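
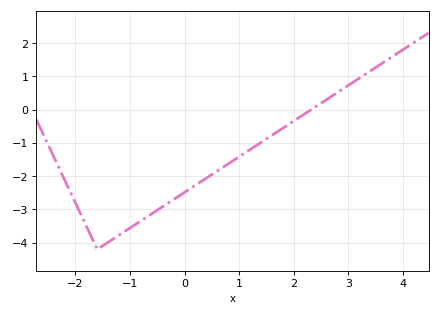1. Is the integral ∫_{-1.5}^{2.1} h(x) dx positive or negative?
negative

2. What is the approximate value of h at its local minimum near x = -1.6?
-4.2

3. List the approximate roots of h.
2.3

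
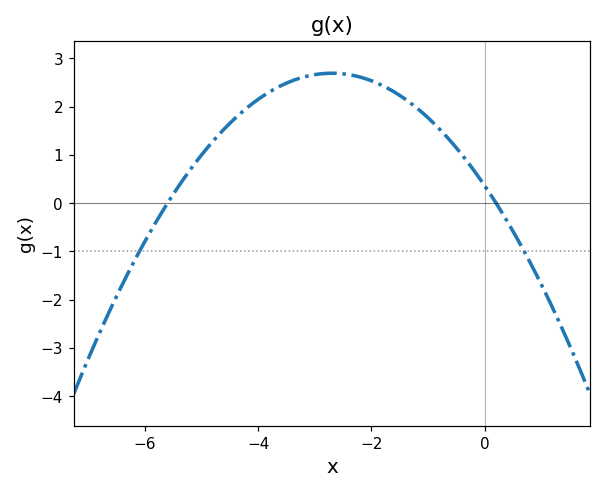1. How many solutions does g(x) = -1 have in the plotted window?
2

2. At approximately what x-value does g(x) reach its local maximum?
-2.8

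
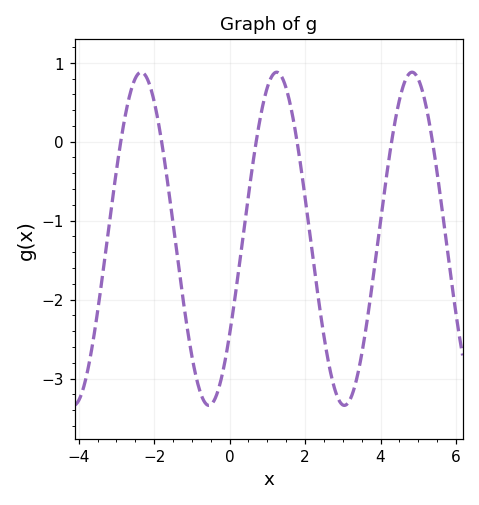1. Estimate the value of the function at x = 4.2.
-0.298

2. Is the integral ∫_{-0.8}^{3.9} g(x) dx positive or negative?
negative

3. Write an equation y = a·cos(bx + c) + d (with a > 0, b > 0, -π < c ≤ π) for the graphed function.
y = 2.11cos(1.75x - 2.18) - 1.23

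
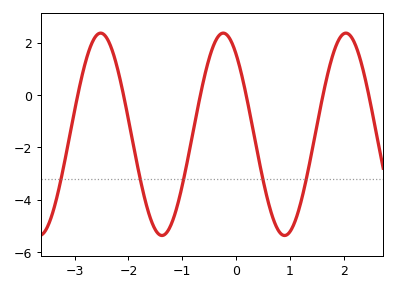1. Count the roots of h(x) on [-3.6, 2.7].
6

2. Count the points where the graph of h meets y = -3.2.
5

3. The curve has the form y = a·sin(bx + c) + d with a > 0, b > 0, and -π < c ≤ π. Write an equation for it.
y = 3.87sin(2.76x + 2.23) - 1.5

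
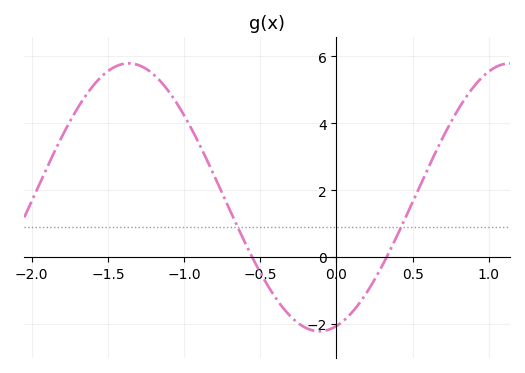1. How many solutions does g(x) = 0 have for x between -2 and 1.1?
2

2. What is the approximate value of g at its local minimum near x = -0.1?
-2.21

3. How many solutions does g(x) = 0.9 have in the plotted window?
2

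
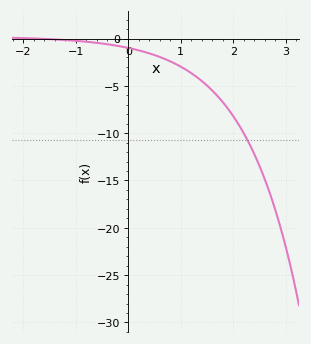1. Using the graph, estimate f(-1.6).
-0.036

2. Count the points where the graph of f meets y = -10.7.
1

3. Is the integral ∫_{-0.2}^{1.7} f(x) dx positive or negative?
negative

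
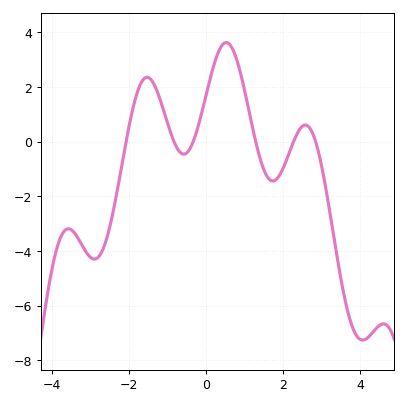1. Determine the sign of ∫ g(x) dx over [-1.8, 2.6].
positive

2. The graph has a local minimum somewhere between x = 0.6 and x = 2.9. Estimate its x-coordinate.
1.73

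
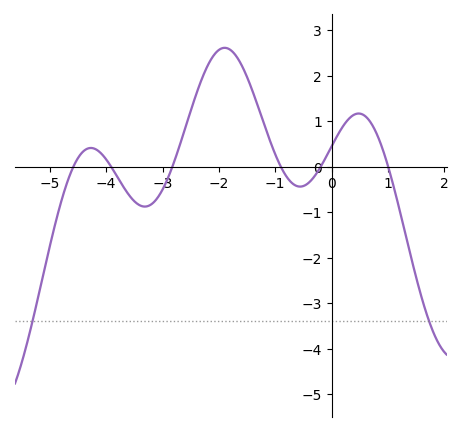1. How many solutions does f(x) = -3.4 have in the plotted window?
2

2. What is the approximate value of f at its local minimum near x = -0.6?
-0.4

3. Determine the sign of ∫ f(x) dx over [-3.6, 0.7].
positive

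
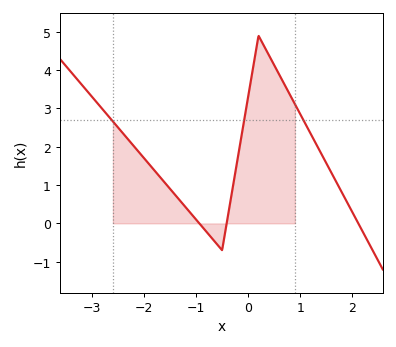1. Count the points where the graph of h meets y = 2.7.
3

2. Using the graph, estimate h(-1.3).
0.58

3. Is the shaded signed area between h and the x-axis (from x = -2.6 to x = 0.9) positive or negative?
positive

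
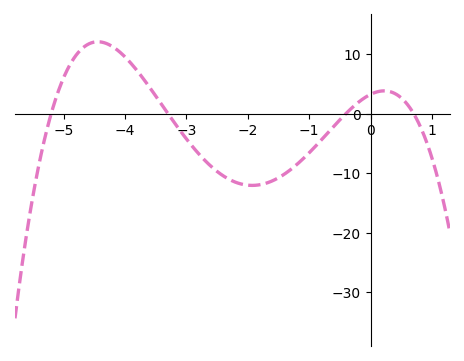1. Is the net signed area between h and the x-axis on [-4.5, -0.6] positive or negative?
negative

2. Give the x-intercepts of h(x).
-5.2, -3.3, -0.4, 0.7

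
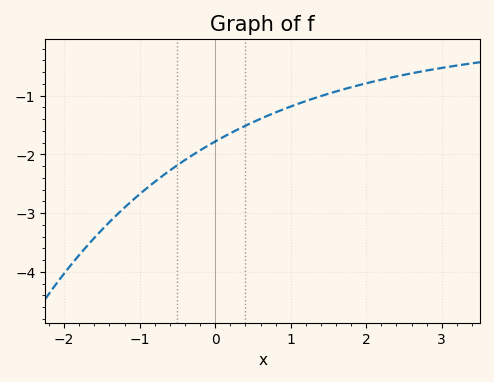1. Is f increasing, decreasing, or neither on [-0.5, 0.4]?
increasing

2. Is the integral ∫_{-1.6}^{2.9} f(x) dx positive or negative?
negative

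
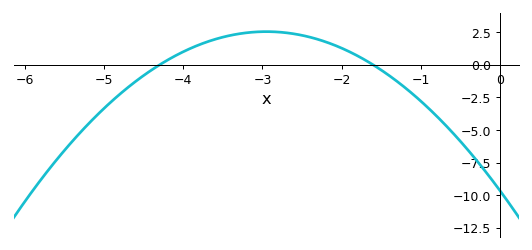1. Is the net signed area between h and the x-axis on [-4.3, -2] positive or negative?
positive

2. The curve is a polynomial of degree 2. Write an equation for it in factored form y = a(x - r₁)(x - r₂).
y = -1.4(x + 4.3)(x + 1.6)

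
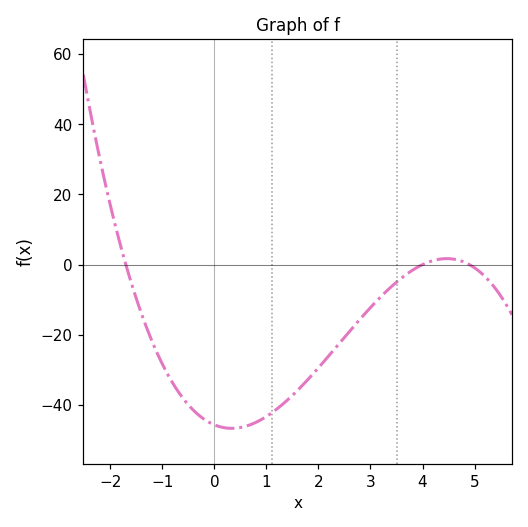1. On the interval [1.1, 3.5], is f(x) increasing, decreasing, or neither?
increasing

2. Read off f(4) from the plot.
0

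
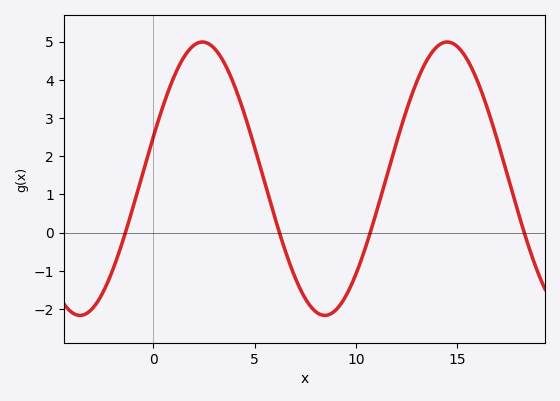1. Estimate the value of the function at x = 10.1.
-1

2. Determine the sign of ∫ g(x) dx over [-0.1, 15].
positive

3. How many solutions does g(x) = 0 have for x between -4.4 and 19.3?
4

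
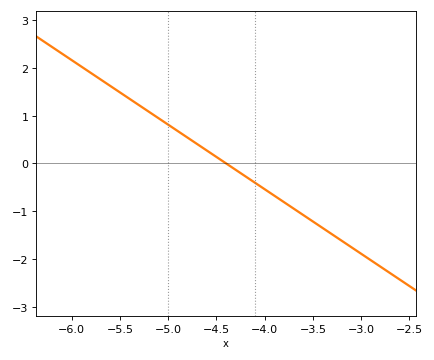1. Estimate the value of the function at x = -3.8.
-0.81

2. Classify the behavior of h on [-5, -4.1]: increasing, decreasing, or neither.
decreasing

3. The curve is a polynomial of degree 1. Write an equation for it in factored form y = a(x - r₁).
y = -1.35(x + 4.4)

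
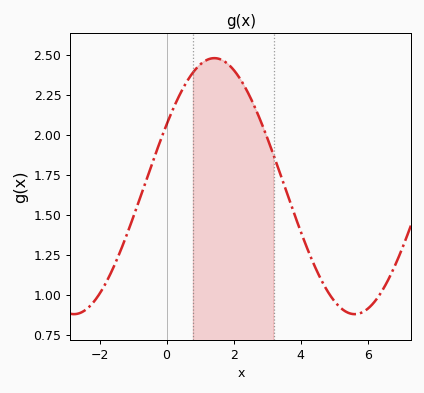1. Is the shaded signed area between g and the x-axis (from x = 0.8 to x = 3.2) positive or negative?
positive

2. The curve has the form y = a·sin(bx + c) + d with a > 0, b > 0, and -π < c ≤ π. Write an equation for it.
y = 0.8sin(0.75x + 0.502) + 1.68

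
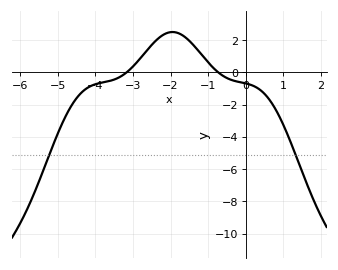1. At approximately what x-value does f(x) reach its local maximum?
-1.95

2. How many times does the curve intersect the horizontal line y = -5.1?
2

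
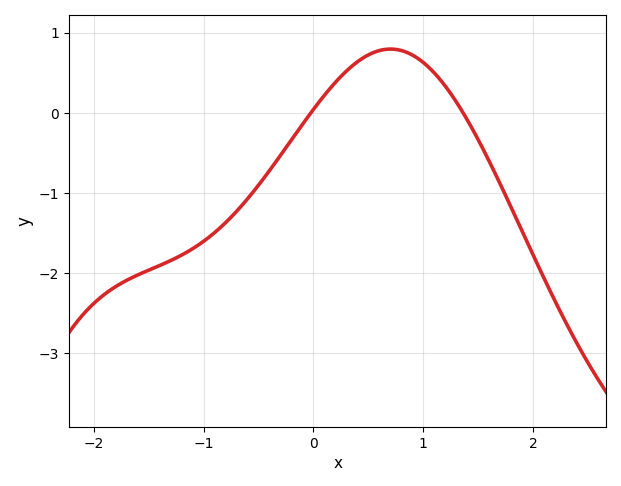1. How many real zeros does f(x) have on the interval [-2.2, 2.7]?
2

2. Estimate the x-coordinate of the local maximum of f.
0.702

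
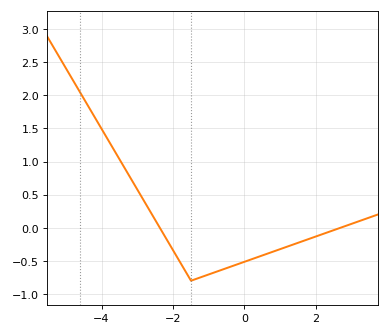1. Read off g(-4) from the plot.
1.49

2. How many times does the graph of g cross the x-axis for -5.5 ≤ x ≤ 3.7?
2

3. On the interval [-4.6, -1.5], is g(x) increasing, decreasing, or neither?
decreasing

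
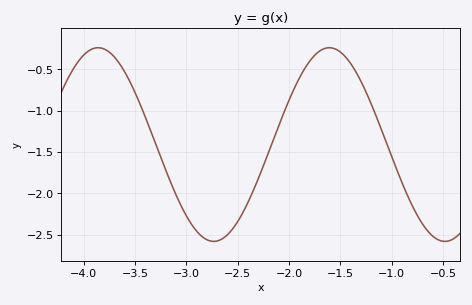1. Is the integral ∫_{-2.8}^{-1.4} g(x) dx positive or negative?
negative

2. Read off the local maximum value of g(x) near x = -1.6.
-0.25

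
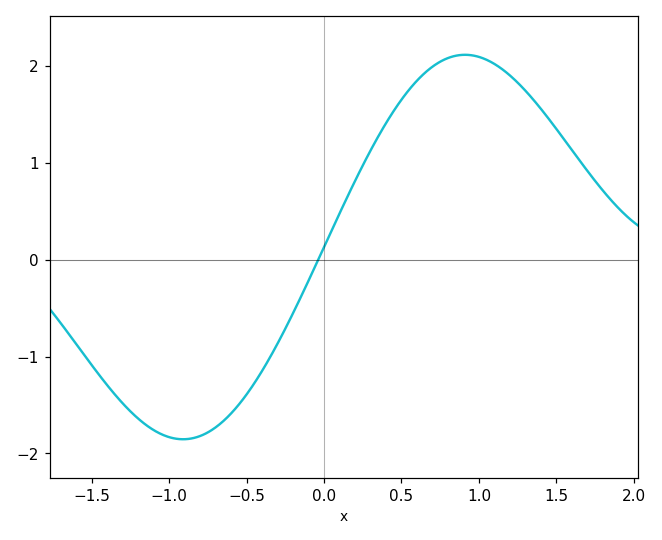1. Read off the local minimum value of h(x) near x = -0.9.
-1.9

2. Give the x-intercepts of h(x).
0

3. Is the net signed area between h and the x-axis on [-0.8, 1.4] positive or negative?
positive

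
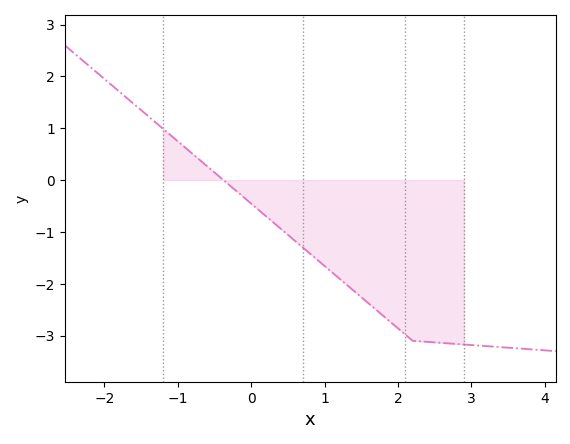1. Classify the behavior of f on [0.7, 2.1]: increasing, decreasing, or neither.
decreasing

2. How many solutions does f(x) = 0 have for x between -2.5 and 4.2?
1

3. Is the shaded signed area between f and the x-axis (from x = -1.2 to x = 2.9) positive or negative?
negative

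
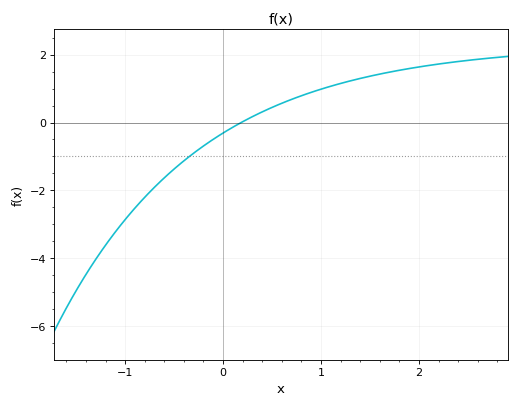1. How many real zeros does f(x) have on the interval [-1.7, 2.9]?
1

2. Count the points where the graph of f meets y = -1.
1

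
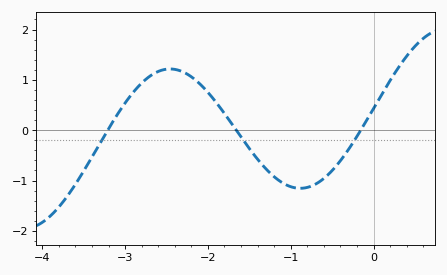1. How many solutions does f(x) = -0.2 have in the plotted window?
3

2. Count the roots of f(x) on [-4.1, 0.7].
3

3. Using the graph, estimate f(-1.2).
-0.9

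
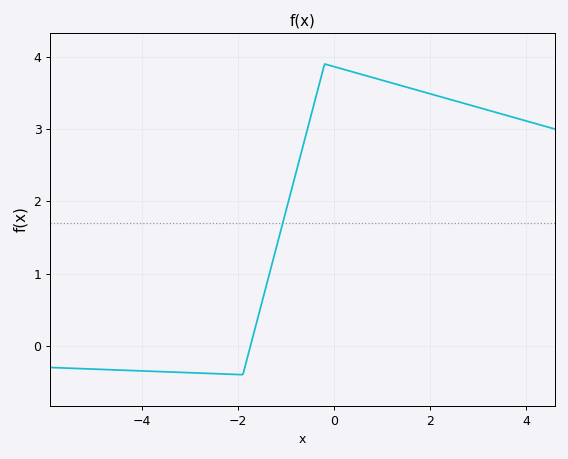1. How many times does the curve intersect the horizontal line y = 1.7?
1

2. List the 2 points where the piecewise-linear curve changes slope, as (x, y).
(-1.9, -0.4); (-0.2, 3.9)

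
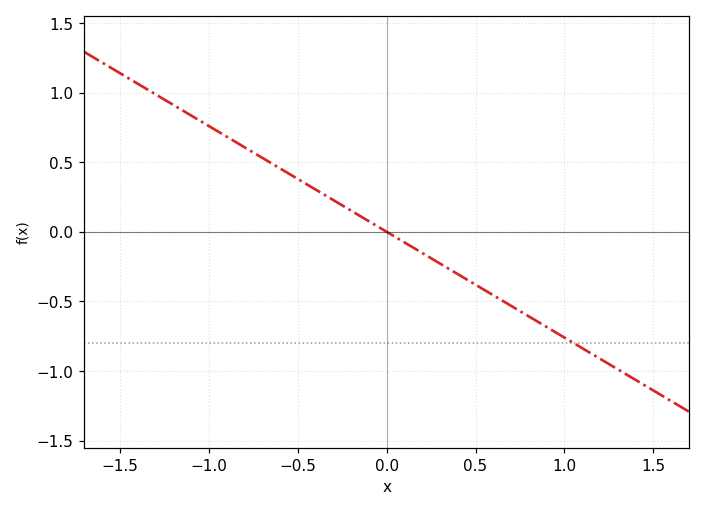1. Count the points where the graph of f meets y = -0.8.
1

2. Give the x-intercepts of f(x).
0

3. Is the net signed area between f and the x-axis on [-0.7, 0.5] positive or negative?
positive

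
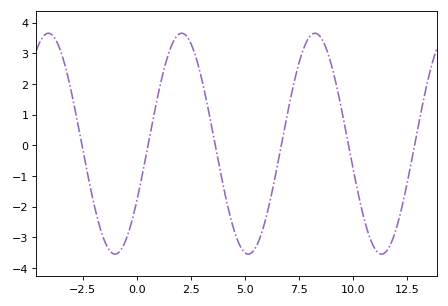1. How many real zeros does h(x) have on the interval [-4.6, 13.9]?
6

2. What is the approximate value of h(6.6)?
-0.316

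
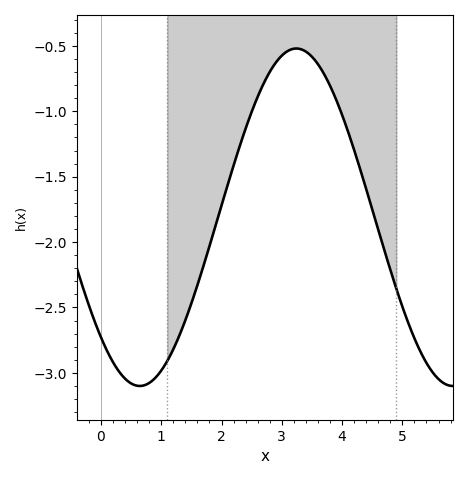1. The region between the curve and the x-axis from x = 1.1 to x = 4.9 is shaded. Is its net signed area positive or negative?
negative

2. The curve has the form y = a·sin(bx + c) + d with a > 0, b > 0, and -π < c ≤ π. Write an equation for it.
y = 1.29sin(1.2x - 2.4) - 1.81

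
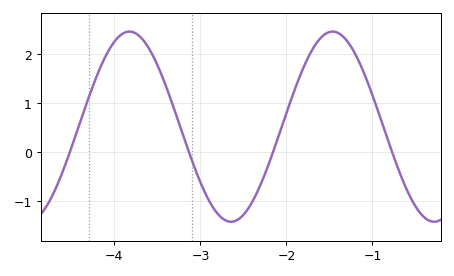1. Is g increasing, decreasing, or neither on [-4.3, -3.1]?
neither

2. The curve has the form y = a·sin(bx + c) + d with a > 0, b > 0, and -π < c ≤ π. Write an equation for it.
y = 1.94sin(2.66x - 0.82) + 0.52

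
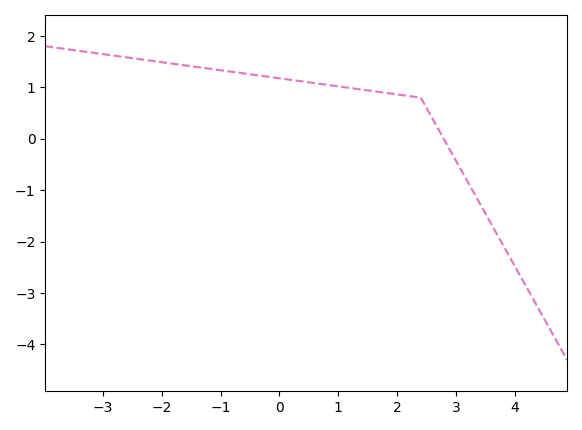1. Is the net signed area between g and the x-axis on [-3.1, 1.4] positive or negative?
positive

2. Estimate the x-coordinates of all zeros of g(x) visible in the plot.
2.79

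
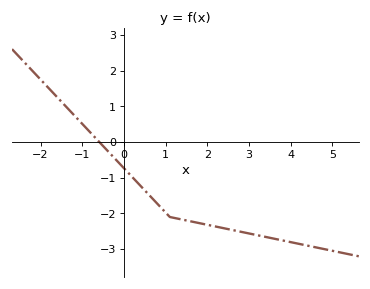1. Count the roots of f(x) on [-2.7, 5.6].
1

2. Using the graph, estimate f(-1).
0.5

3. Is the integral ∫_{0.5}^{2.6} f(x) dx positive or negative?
negative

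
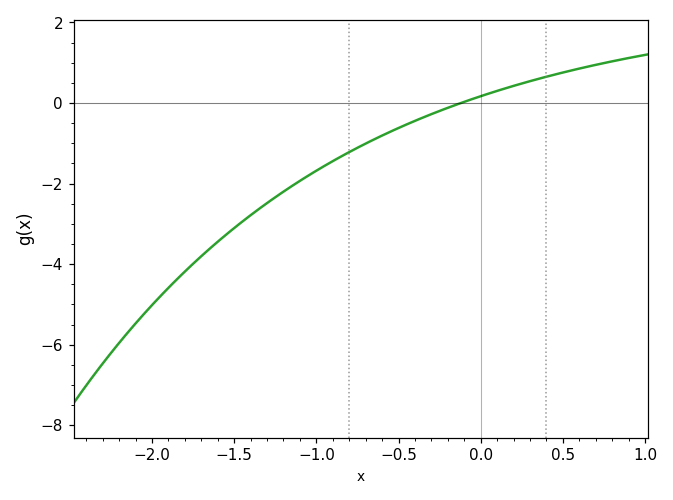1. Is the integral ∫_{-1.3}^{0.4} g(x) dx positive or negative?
negative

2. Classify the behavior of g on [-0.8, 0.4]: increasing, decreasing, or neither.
increasing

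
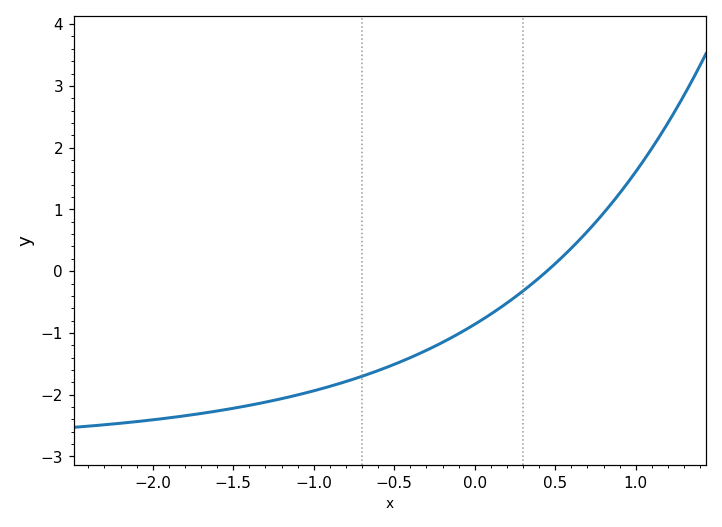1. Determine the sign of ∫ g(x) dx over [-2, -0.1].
negative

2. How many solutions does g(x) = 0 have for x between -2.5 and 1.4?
1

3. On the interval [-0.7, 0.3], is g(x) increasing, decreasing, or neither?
increasing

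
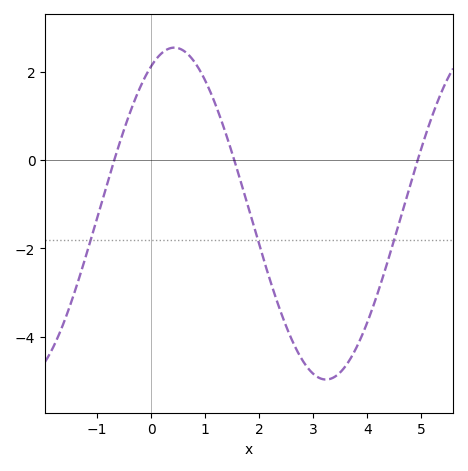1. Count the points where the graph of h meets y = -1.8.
3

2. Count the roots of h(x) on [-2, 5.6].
3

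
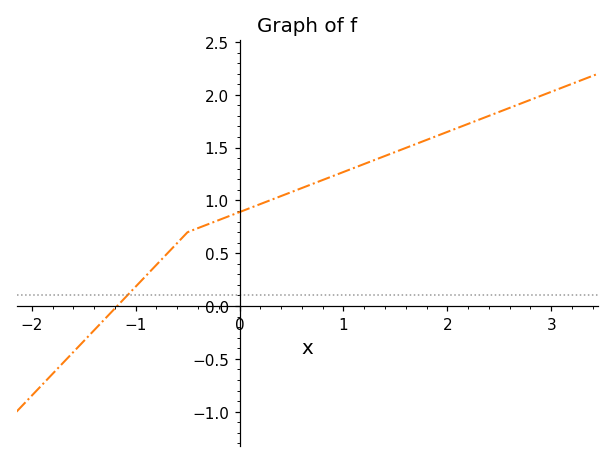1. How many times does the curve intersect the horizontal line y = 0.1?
1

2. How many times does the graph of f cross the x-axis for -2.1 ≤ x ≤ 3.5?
1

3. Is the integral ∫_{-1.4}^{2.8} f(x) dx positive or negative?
positive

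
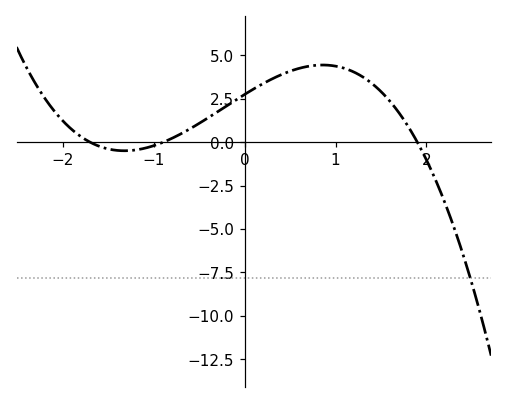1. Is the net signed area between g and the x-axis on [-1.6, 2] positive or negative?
positive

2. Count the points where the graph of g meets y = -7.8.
1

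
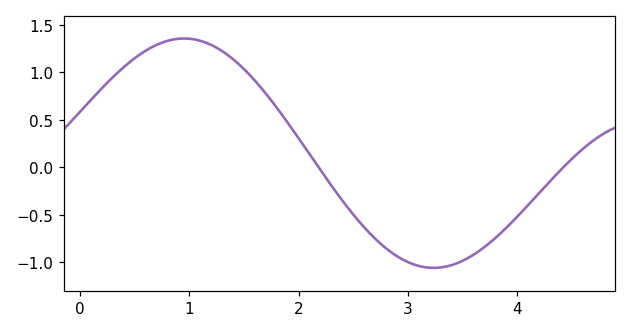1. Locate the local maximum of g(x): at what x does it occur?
0.953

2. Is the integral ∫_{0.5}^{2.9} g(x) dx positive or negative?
positive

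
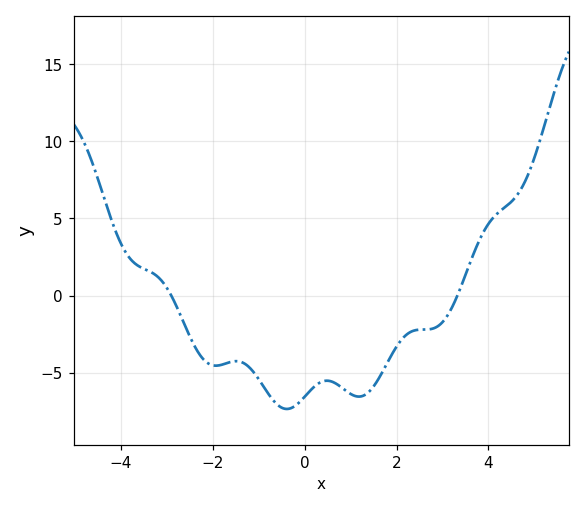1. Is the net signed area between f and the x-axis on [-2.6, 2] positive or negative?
negative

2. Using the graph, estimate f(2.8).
-2.12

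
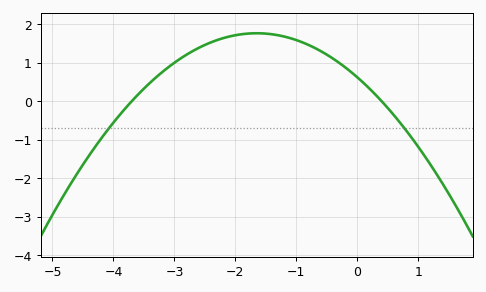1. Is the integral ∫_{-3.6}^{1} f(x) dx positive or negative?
positive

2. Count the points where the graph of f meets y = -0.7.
2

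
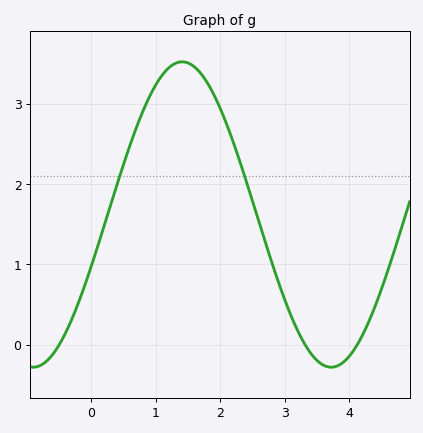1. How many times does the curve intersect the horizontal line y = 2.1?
2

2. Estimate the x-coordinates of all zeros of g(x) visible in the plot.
-0.5, 3.3, 4.1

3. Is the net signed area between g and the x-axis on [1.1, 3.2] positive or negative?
positive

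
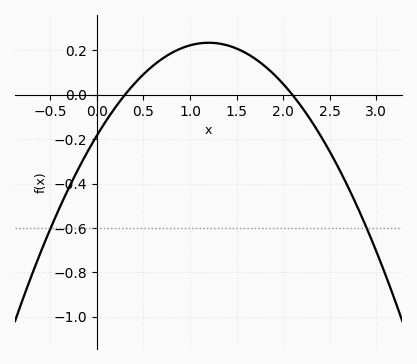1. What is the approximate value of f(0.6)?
0.14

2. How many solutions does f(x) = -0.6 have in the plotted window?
2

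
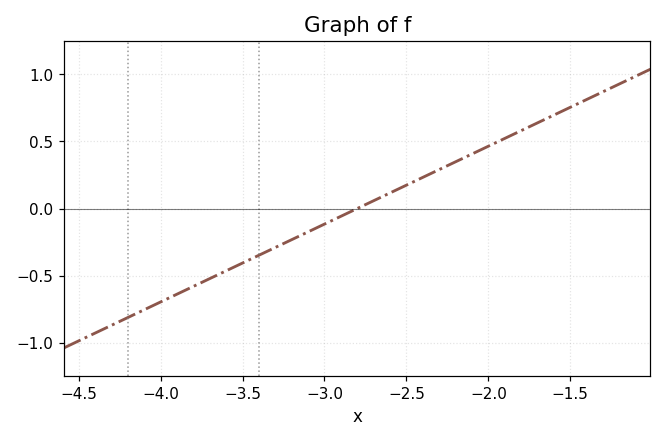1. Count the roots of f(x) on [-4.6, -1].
1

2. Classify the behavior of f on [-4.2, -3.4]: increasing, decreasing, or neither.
increasing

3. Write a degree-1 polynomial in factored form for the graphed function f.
y = 0.58(x + 2.8)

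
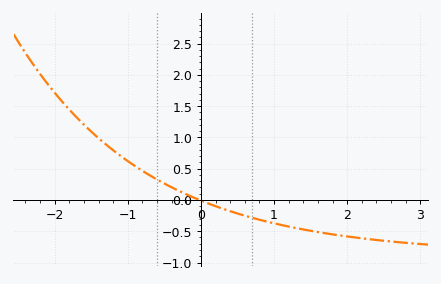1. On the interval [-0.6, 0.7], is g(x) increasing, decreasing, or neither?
decreasing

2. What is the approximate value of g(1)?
-0.35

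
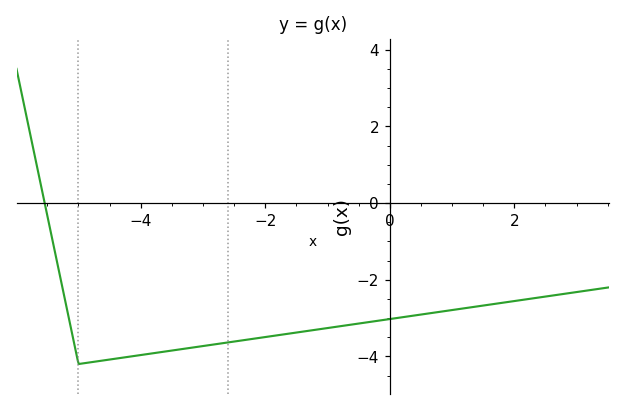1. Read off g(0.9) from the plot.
-2.8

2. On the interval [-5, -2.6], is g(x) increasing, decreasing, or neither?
increasing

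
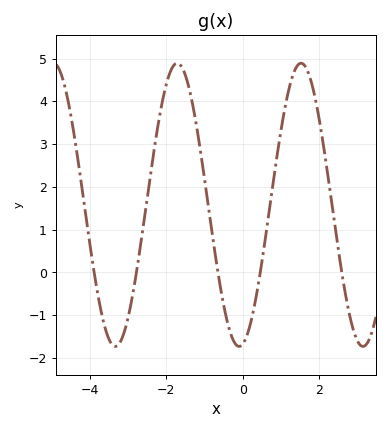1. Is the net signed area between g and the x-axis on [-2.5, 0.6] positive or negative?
positive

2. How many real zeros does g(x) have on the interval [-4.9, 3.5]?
5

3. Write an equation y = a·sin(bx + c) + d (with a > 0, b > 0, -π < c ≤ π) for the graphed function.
y = 3.31sin(1.94x - 1.38) + 1.58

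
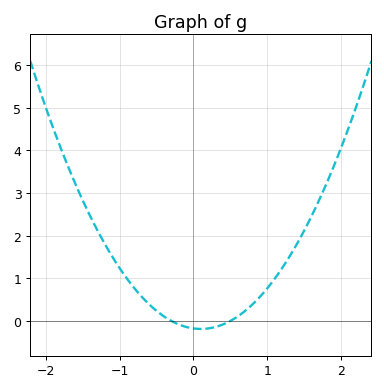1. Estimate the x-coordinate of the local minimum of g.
0.1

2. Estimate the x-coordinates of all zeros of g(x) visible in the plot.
-0.3, 0.5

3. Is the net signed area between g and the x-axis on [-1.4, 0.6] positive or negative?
positive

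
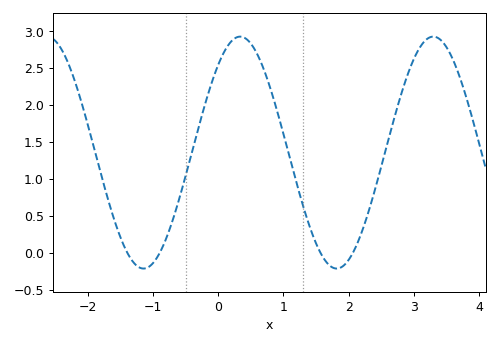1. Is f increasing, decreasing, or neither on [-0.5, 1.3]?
neither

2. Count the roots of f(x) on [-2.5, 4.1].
4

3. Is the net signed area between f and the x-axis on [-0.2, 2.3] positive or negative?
positive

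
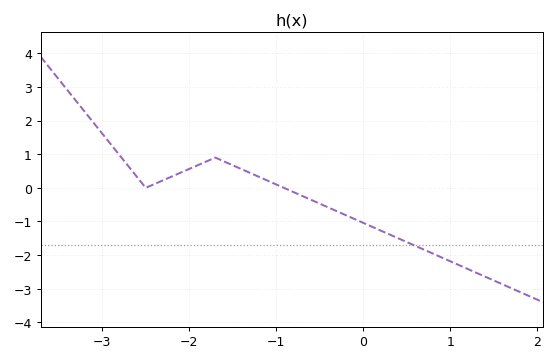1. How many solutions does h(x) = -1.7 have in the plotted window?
1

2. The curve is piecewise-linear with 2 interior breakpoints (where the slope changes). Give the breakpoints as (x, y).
(-2.5, 0); (-1.7, 0.9)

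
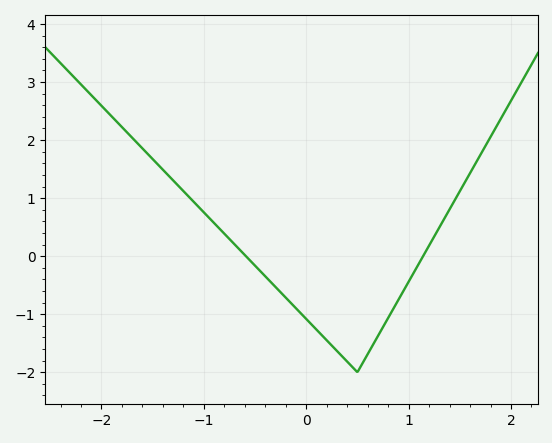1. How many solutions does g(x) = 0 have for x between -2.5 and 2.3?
2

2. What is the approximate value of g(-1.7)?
2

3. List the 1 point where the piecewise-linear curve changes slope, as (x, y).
(0.5, -2)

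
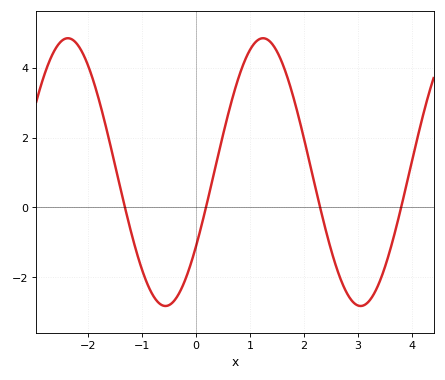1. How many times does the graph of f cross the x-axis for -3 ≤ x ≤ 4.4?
4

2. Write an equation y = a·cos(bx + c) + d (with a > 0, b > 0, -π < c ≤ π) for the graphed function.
y = 3.84cos(1.74x - 2.16) + 1.01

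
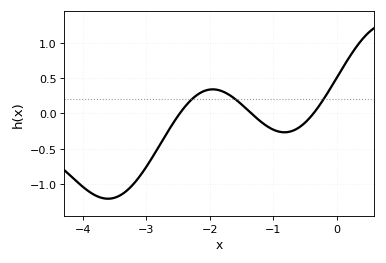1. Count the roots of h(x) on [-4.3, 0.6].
3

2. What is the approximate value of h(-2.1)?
0.316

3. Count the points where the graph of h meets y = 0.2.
3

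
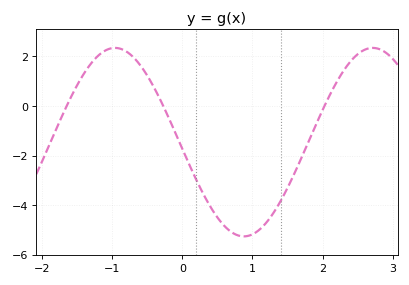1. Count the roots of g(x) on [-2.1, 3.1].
3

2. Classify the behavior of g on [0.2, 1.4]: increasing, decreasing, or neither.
neither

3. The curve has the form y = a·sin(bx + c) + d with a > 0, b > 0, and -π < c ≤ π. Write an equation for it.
y = 3.8sin(1.7x - 3.1) - 1.46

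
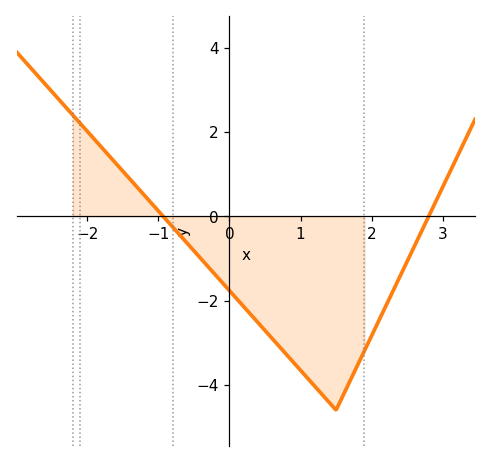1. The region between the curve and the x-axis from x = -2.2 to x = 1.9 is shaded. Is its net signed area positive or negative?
negative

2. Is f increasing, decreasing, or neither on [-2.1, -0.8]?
decreasing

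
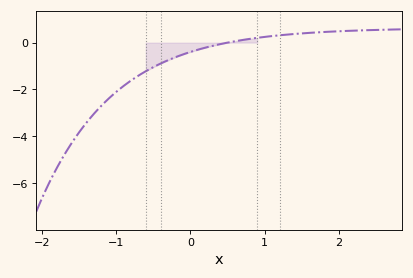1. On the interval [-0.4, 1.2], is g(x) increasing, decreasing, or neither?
increasing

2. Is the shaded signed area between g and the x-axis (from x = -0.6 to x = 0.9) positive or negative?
negative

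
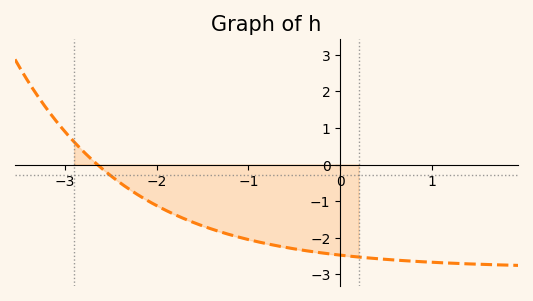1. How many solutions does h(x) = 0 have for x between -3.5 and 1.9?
1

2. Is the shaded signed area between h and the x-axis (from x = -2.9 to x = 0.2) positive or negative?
negative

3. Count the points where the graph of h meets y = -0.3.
1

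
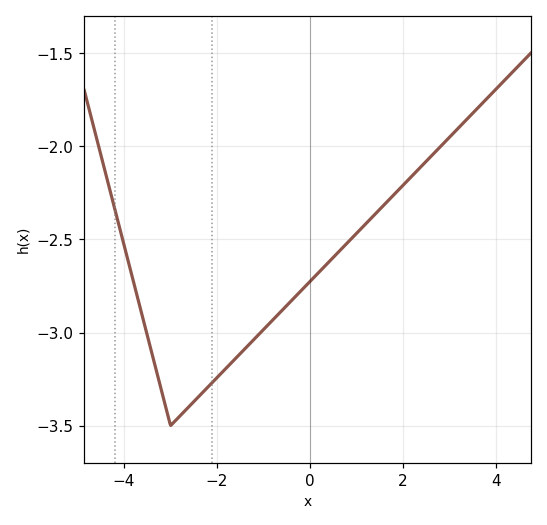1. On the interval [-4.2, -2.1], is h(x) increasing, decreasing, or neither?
neither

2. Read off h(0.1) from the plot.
-2.7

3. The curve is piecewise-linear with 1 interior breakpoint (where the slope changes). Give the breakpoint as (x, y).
(-3, -3.5)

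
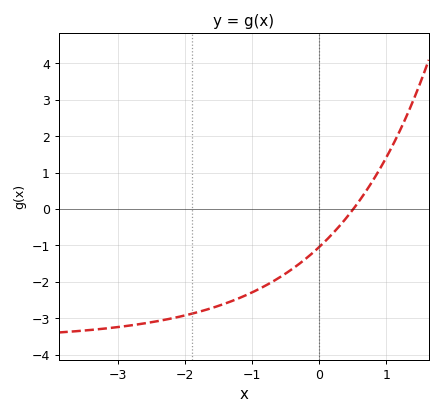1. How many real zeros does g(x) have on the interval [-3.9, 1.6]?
1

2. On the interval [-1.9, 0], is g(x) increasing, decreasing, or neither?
increasing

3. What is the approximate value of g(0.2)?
-0.7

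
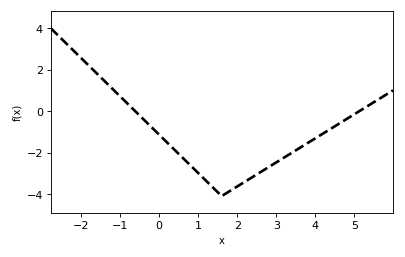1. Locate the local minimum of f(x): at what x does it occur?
1.6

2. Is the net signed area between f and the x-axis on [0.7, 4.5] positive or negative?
negative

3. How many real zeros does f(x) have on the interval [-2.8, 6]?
2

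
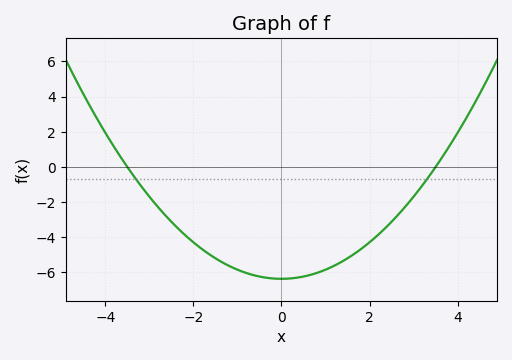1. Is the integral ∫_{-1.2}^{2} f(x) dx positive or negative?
negative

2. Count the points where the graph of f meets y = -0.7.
2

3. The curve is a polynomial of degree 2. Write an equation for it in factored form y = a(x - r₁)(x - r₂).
y = 0.52(x + 3.5)(x - 3.5)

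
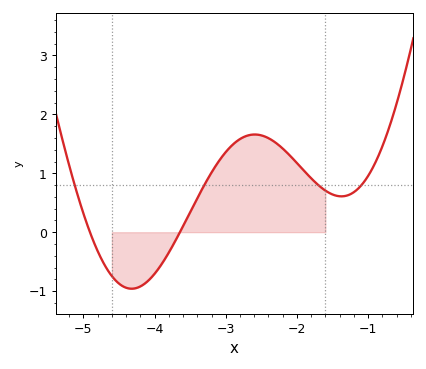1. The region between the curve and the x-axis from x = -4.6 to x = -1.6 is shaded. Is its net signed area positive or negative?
positive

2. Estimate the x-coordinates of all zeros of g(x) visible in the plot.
-4.91, -3.64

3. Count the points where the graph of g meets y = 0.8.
4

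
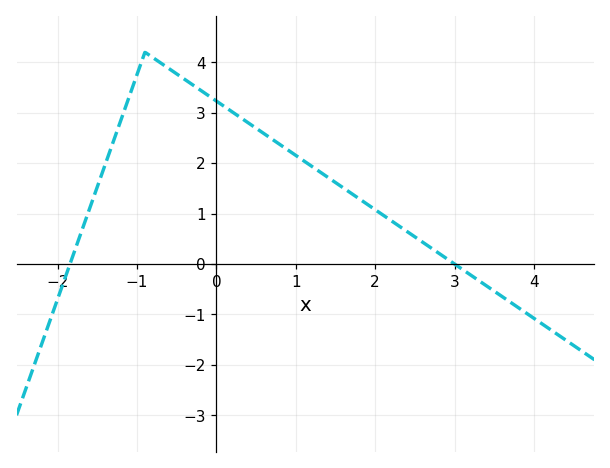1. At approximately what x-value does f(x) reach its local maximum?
-0.9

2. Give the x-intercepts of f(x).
-1.8, 3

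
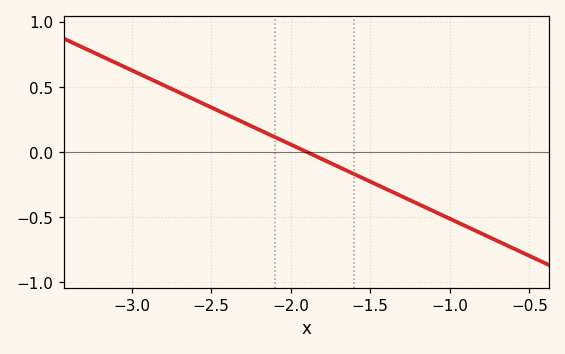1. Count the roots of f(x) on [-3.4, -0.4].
1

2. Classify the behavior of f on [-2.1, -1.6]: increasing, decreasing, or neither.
decreasing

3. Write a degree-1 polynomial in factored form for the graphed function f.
y = -0.57(x + 1.9)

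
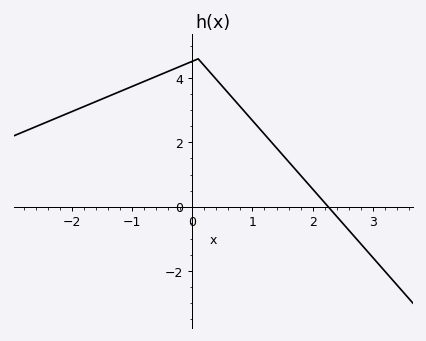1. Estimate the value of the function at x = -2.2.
2.8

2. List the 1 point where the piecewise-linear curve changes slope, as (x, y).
(0.1, 4.6)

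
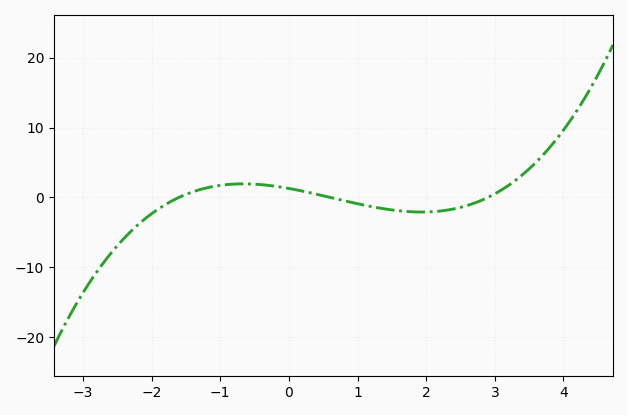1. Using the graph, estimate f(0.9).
-0.69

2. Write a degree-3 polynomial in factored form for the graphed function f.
y = 0.46(x + 1.6)(x - 0.6)(x - 2.9)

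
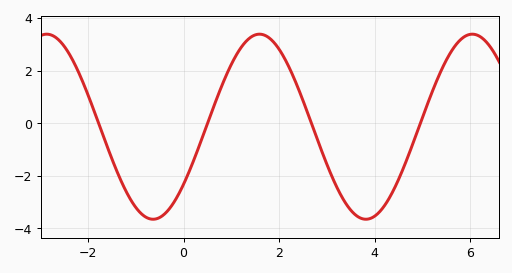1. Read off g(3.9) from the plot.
-3.63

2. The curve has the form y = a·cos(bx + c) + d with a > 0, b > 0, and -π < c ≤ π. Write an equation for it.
y = 3.52cos(1.41x - 2.24) - 0.13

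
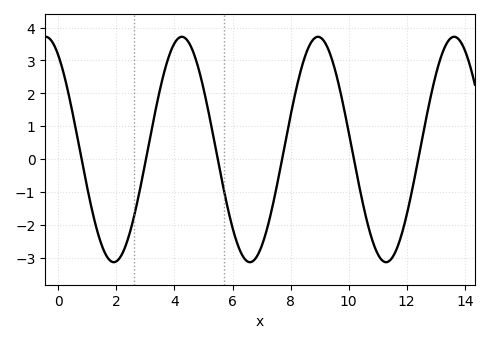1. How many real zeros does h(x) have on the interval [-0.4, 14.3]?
6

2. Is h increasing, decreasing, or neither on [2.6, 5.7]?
neither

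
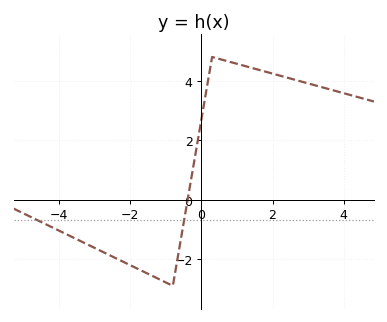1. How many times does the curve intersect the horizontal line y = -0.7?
2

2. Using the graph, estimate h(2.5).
4.07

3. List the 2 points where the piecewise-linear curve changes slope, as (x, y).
(-0.8, -2.9); (0.3, 4.8)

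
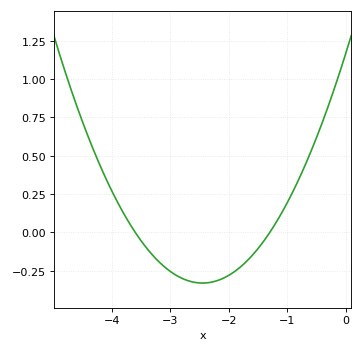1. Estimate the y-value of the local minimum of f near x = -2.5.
-0.331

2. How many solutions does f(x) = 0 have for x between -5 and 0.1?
2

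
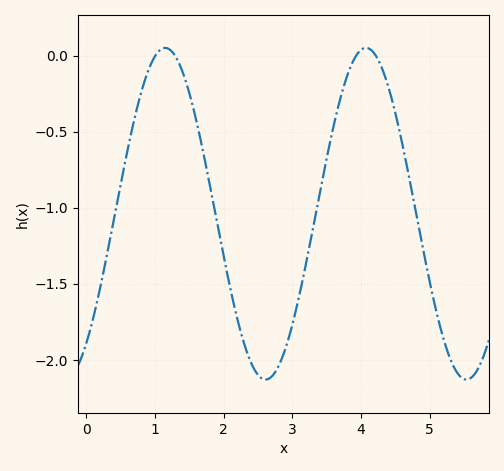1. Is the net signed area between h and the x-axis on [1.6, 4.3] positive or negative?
negative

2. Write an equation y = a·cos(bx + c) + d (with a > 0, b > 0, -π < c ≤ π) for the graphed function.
y = 1.09cos(2.15x - 2.47) - 1.04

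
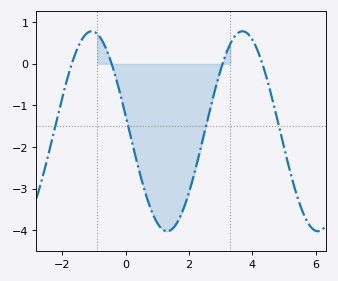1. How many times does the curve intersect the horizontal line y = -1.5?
4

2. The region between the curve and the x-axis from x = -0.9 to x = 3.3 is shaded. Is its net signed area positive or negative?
negative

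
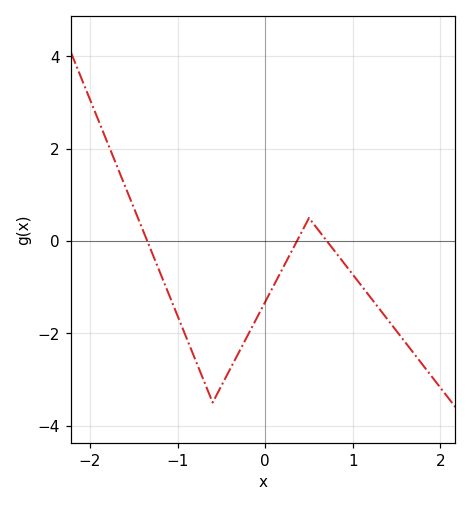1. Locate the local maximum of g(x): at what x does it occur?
0.5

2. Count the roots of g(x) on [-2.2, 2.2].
3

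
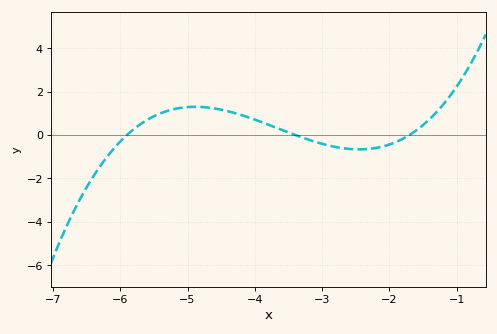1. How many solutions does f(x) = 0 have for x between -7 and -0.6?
3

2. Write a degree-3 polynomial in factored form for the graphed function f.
y = 0.27(x + 5.9)(x + 3.4)(x + 1.7)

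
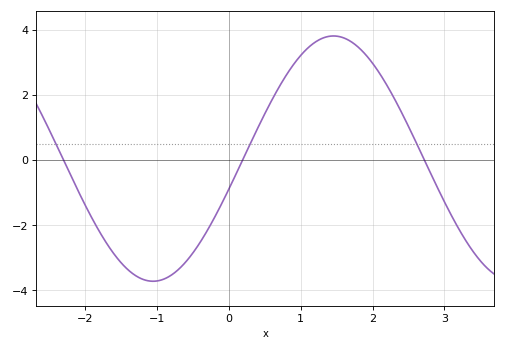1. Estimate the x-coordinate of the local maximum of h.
1.46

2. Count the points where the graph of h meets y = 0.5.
3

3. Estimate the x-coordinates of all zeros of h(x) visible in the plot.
-2.3, 0.192, 2.72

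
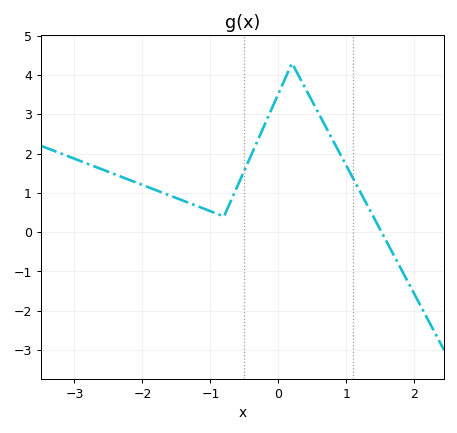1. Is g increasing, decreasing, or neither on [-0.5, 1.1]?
neither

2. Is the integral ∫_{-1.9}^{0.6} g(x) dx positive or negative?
positive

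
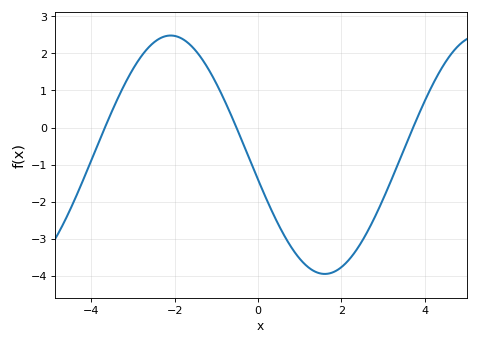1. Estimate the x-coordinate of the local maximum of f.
-2.1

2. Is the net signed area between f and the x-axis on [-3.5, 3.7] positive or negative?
negative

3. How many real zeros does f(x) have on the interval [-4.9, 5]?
3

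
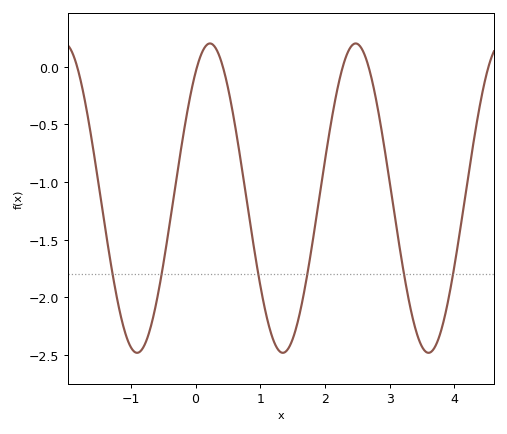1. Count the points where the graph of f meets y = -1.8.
6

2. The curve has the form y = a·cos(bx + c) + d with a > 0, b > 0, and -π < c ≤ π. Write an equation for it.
y = 1.34cos(2.8x - 0.62) - 1.14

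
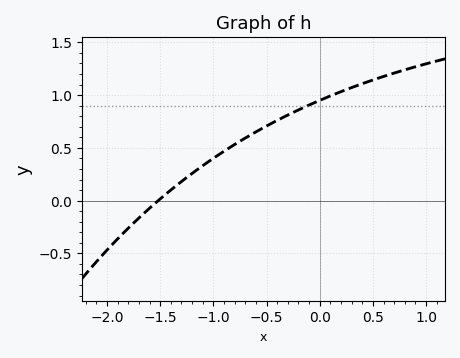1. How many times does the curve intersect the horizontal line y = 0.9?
1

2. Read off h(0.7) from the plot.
1.21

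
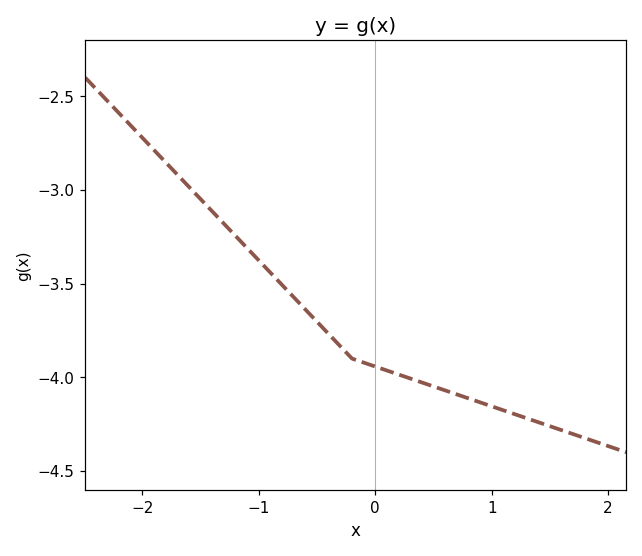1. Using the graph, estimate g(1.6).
-4.3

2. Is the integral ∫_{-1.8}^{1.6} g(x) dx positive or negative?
negative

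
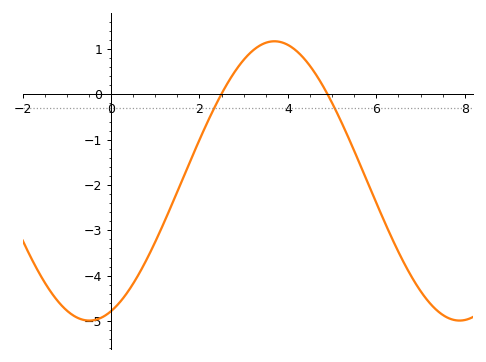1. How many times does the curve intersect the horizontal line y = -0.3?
2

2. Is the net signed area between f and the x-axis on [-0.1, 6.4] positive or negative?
negative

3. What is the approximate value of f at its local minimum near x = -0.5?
-4.99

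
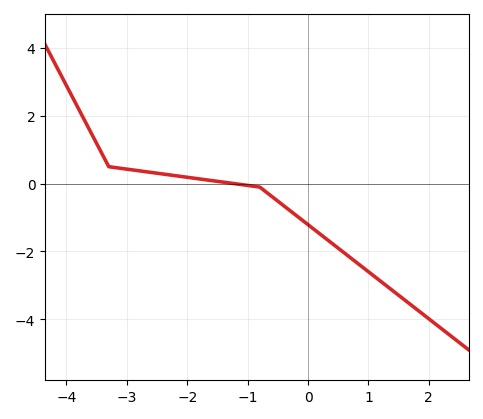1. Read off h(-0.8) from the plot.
0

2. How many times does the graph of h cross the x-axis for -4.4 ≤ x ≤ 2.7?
1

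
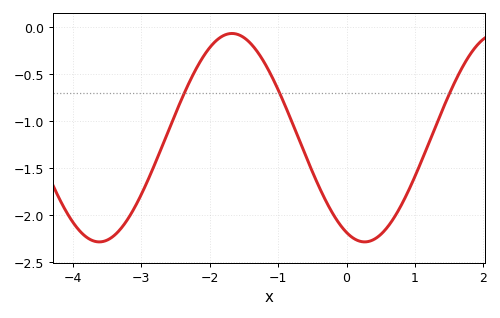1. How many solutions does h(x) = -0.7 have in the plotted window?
3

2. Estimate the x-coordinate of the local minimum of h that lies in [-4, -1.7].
-3.61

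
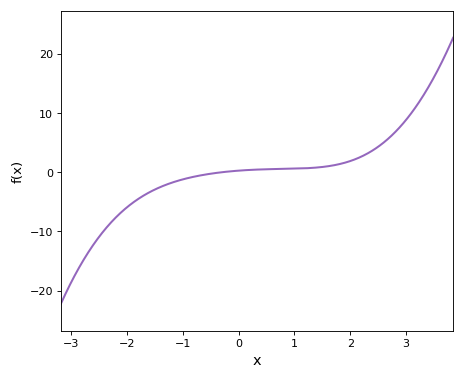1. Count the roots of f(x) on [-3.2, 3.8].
1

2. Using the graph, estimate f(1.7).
1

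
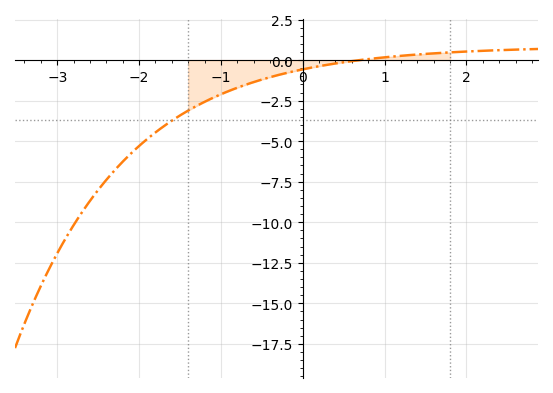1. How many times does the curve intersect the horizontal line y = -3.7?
1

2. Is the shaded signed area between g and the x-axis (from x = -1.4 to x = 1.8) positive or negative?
negative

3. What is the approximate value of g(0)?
-0.5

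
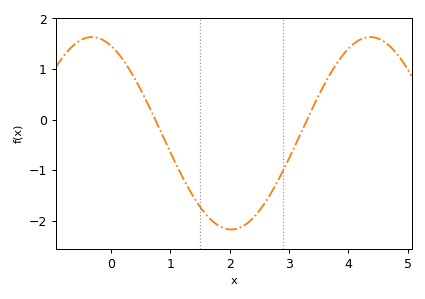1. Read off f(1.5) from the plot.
-1.7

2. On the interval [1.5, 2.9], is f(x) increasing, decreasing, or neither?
neither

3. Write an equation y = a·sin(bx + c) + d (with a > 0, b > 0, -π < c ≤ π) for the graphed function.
y = 1.9sin(1.3x + 2) - 0.27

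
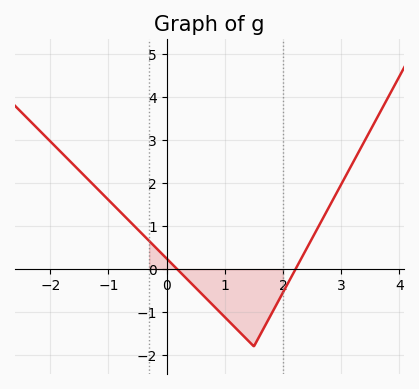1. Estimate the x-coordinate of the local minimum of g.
1.5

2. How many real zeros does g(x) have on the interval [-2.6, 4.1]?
2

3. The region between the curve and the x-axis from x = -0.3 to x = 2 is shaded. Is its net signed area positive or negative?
negative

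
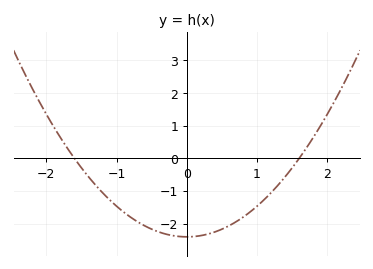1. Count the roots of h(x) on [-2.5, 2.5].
2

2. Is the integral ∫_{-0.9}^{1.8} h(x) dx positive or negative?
negative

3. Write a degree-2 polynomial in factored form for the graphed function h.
y = 0.94(x + 1.6)(x - 1.6)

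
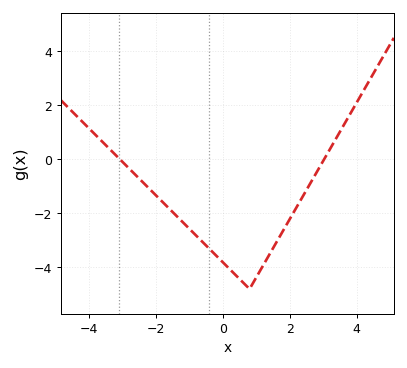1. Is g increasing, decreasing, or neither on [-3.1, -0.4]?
decreasing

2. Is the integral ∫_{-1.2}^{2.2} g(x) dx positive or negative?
negative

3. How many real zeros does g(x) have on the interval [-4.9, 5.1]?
2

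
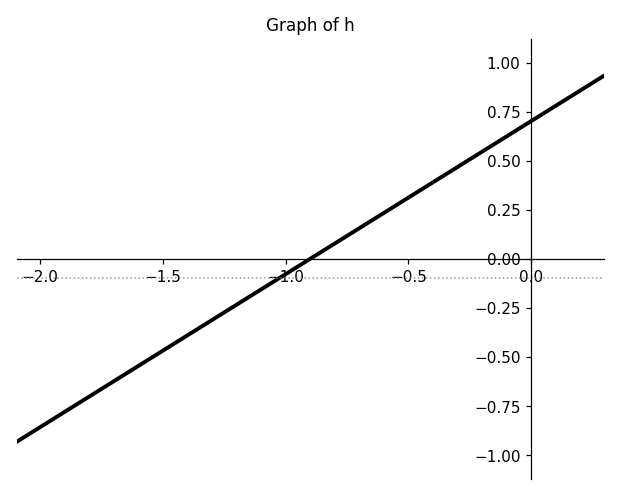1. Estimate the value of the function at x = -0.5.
0.312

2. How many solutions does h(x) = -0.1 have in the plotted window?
1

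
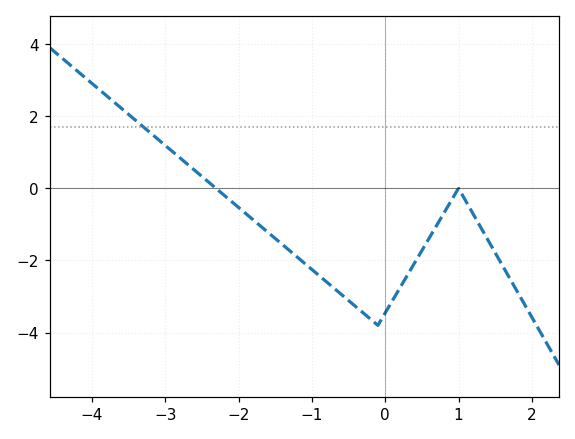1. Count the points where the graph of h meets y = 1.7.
1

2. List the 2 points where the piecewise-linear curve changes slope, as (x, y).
(-0.1, -3.8); (1, 0)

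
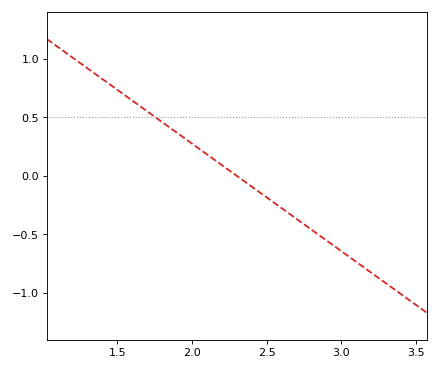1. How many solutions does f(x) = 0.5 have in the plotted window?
1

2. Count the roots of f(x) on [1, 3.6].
1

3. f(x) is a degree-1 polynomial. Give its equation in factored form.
y = -0.92(x - 2.3)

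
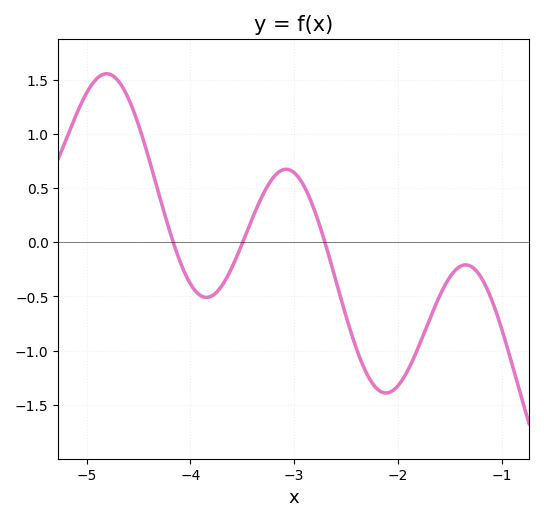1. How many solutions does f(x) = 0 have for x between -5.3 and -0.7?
3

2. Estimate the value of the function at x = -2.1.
-1.39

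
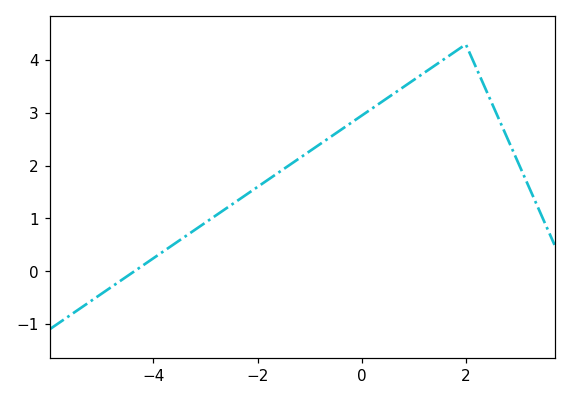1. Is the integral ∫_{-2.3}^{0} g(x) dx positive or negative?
positive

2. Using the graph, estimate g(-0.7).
2.5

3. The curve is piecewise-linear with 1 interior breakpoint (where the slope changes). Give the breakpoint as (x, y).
(2, 4.3)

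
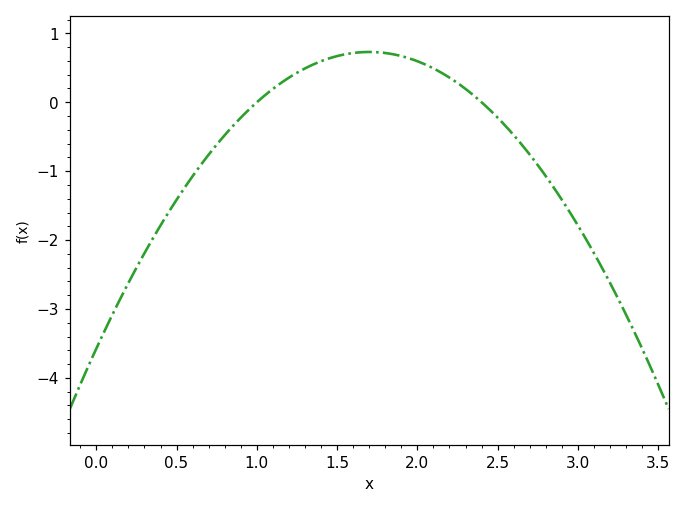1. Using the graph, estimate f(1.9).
0.67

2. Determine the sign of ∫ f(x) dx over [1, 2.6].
positive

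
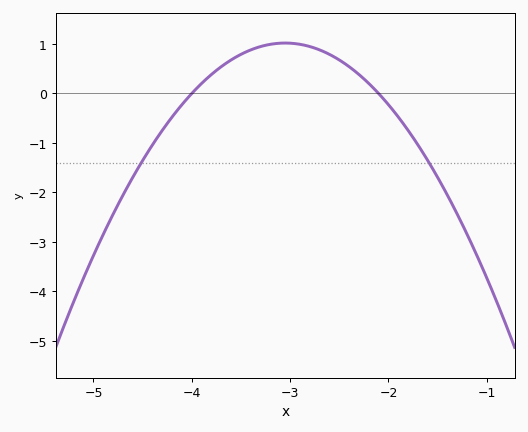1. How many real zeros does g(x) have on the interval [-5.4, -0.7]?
2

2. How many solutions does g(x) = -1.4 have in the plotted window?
2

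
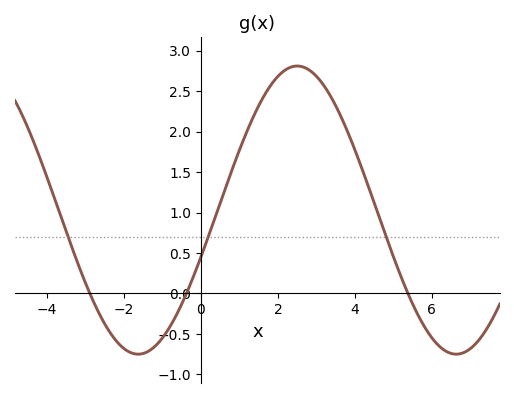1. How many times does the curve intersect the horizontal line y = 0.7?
3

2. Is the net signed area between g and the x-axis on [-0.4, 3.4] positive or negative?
positive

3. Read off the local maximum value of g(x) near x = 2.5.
2.81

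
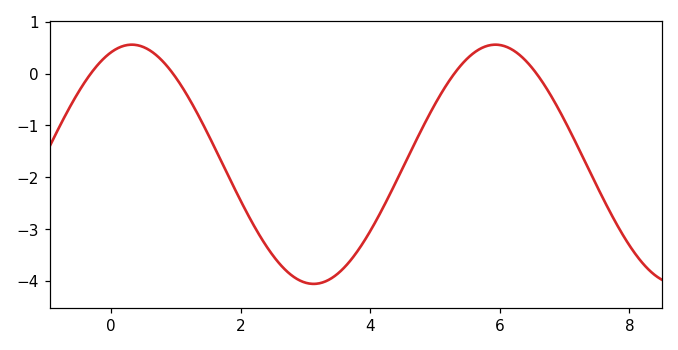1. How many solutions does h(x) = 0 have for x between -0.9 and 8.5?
4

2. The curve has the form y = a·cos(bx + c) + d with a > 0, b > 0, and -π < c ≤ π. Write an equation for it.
y = 2.31cos(1.12x - 0.36) - 1.75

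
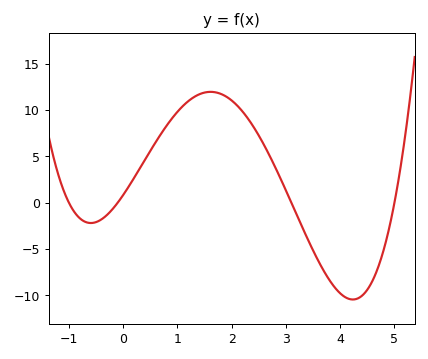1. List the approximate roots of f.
-1, -0.1, 3.1, 5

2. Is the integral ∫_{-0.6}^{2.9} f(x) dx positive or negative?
positive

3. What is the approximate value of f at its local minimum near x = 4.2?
-10.4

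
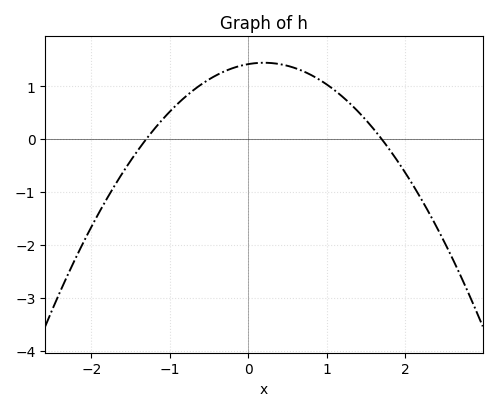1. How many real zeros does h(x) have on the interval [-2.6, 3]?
2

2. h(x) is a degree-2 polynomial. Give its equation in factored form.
y = -0.64(x + 1.3)(x - 1.7)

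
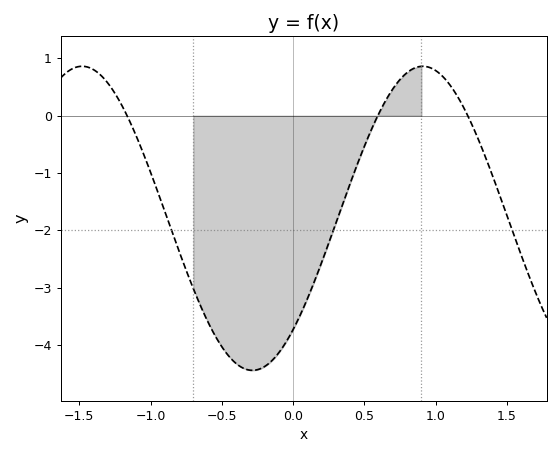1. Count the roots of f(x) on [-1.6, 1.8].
3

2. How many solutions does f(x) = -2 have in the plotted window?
3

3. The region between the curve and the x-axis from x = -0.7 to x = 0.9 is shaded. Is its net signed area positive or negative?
negative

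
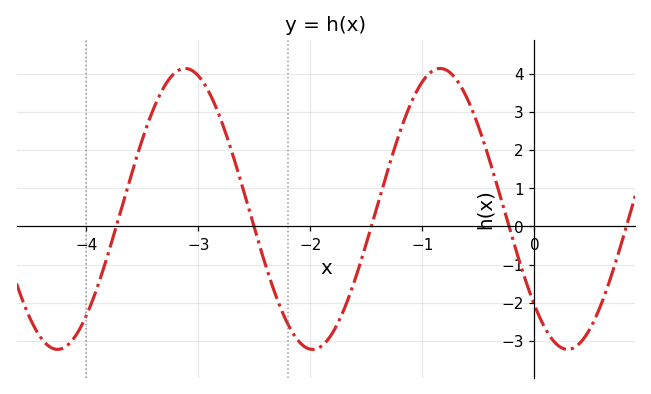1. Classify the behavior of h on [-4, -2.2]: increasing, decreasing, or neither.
neither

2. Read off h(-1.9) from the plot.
-3.13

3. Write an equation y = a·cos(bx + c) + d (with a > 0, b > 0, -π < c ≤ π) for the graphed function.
y = 3.68cos(2.76x + 2.32) + 0.46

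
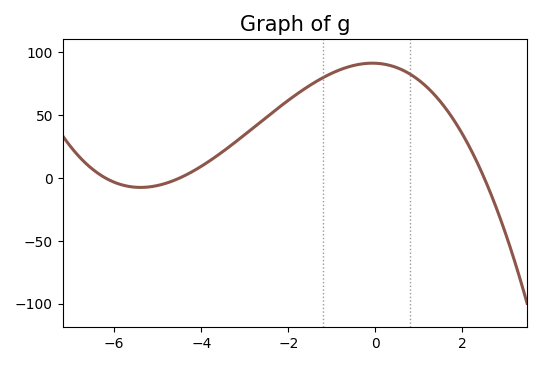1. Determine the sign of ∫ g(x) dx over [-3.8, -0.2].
positive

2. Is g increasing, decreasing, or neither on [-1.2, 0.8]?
neither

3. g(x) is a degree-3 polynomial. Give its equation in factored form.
y = -1.31(x + 6.2)(x + 4.5)(x - 2.5)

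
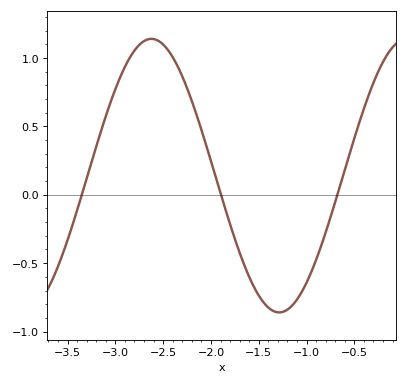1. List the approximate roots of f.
-3.35, -1.9, -0.7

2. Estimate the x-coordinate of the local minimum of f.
-1.3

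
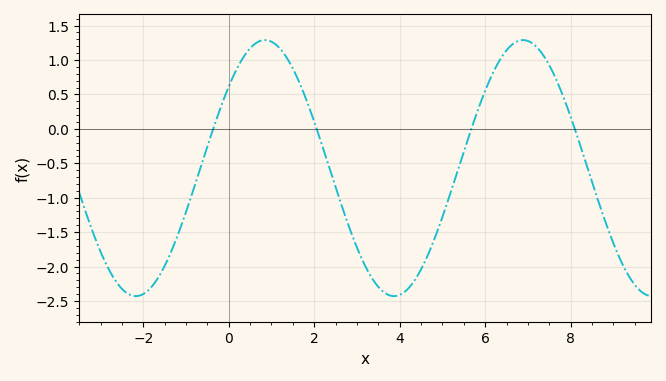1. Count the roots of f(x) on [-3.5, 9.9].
4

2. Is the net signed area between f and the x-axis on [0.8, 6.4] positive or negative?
negative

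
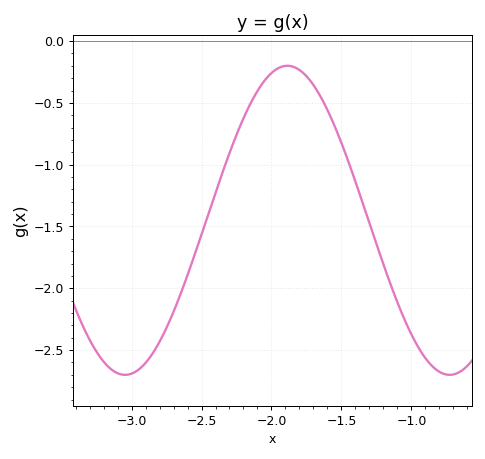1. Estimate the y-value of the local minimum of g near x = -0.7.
-2.7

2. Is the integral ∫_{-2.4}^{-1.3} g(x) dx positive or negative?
negative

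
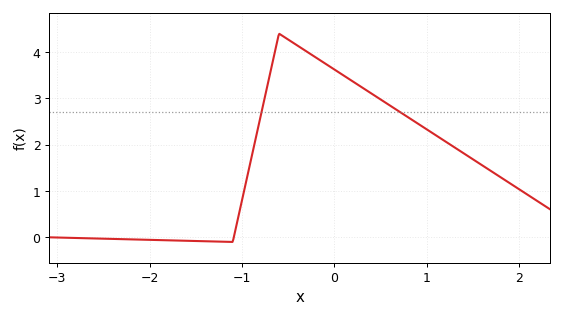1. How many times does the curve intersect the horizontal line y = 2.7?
2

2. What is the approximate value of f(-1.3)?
-0.1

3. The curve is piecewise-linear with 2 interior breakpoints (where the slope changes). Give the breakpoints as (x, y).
(-1.1, -0.1); (-0.6, 4.4)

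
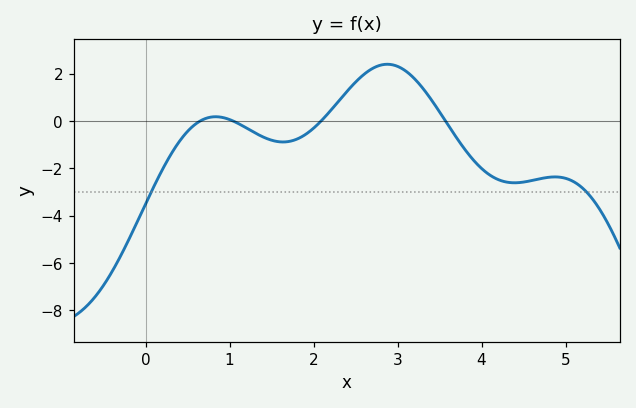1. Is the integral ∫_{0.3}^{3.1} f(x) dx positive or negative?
positive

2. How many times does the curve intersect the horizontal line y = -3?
2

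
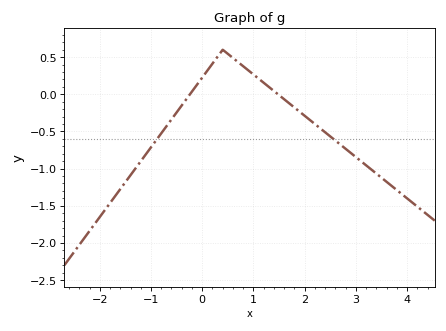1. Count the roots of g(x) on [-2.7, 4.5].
2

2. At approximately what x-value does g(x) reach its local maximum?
0.4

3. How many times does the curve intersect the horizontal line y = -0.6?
2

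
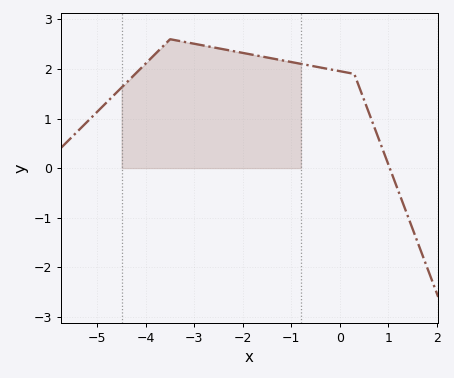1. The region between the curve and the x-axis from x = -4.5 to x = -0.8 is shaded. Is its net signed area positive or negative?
positive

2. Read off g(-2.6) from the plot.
2.43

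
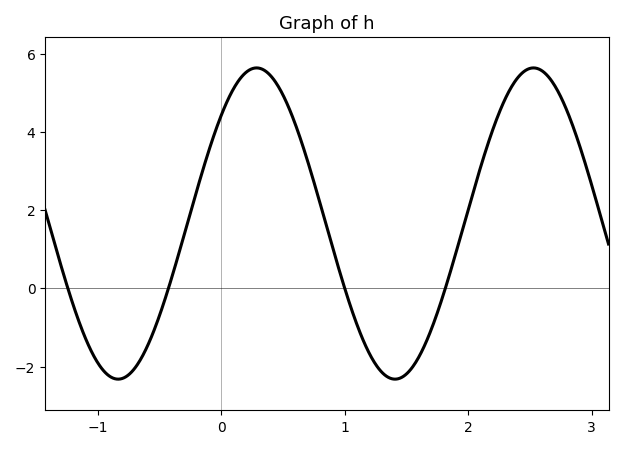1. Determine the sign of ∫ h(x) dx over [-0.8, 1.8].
positive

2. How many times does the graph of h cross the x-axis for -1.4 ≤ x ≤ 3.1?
4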